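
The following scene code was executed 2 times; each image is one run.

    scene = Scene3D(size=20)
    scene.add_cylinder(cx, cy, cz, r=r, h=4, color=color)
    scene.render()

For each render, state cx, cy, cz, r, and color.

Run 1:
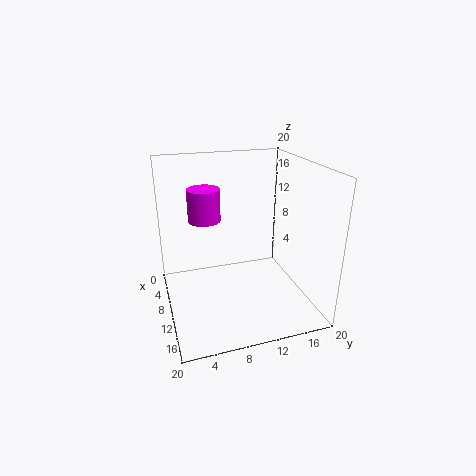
cx = 12; cy = 5; cz = 14; r = 2; color = 'magenta'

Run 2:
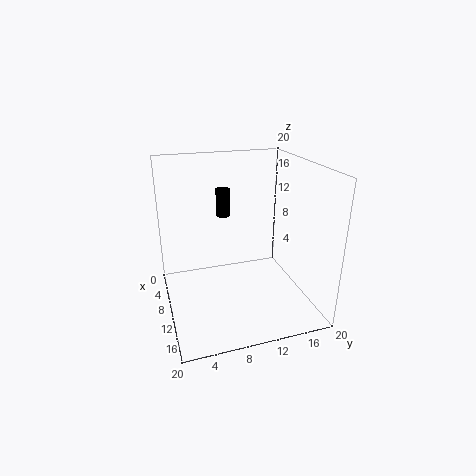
cx = 6; cy = 9; cz = 12; r = 1; color = 'black'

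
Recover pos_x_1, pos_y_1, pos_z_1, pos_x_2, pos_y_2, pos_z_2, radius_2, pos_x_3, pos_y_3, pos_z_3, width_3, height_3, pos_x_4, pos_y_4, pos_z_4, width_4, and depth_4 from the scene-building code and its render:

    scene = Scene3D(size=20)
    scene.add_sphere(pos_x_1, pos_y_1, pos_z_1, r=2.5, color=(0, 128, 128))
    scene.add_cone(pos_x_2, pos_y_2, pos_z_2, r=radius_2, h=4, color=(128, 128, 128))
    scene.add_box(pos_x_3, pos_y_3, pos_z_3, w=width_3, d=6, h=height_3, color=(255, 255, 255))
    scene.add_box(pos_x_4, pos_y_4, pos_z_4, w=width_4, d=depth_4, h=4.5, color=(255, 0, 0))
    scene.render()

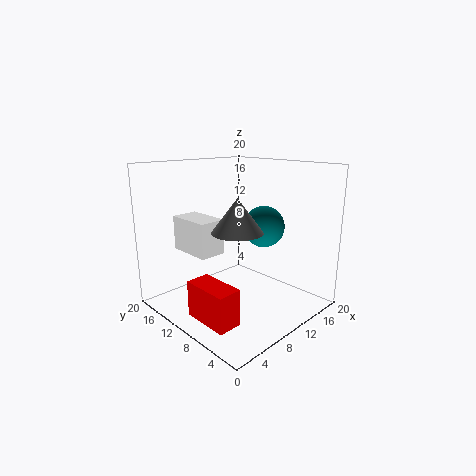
pos_x_1 = 9, pos_y_1 = 4.5, pos_z_1 = 13, pos_x_2 = 5, pos_y_2 = 5, pos_z_2 = 13, radius_2 = 3, pos_x_3 = 3, pos_y_3 = 9, pos_z_3 = 9, width_3 = 3.5, height_3 = 4.5, pos_x_4 = 0.5, pos_y_4 = 3, pos_z_4 = 2.5, width_4 = 3, depth_4 = 6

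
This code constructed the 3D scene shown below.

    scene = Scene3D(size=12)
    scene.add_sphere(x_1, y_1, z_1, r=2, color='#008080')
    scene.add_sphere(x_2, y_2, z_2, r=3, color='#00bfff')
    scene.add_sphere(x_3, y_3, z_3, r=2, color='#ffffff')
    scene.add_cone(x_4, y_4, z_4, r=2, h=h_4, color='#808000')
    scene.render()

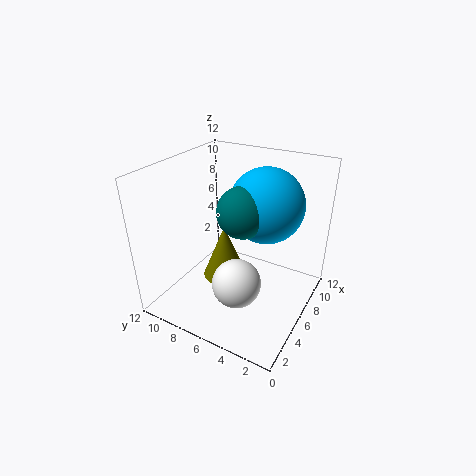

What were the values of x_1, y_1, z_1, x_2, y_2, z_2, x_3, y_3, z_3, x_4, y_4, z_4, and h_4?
x_1 = 5, y_1 = 5, z_1 = 9, x_2 = 7, y_2 = 4, z_2 = 9, x_3 = 4, y_3 = 5, z_3 = 3, x_4 = 7, y_4 = 8, z_4 = 1, h_4 = 5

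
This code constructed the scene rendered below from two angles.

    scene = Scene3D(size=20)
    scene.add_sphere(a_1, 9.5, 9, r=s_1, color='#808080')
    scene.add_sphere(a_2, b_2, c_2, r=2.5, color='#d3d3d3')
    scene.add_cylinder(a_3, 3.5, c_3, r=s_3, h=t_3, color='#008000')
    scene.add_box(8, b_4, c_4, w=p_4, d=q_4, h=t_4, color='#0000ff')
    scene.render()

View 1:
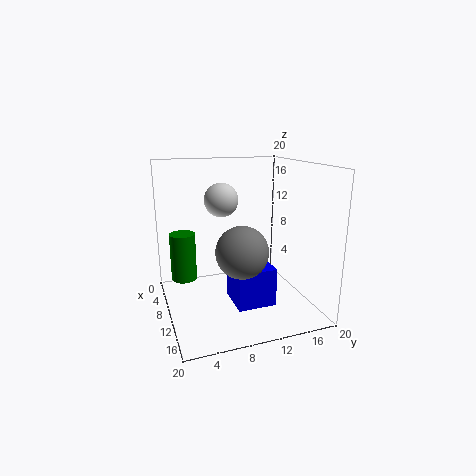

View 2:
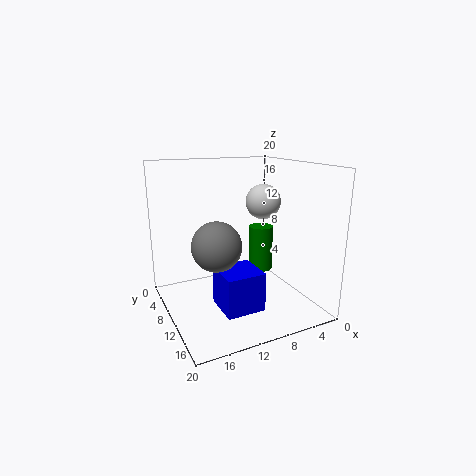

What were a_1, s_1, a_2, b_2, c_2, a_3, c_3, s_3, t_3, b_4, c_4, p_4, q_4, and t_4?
a_1 = 13; s_1 = 3.5; a_2 = 5.5; b_2 = 9; c_2 = 14.5; a_3 = 2.5; c_3 = 1.5; s_3 = 2; t_3 = 7.5; b_4 = 9; c_4 = 0.5; p_4 = 5.5; q_4 = 5.5; t_4 = 5.5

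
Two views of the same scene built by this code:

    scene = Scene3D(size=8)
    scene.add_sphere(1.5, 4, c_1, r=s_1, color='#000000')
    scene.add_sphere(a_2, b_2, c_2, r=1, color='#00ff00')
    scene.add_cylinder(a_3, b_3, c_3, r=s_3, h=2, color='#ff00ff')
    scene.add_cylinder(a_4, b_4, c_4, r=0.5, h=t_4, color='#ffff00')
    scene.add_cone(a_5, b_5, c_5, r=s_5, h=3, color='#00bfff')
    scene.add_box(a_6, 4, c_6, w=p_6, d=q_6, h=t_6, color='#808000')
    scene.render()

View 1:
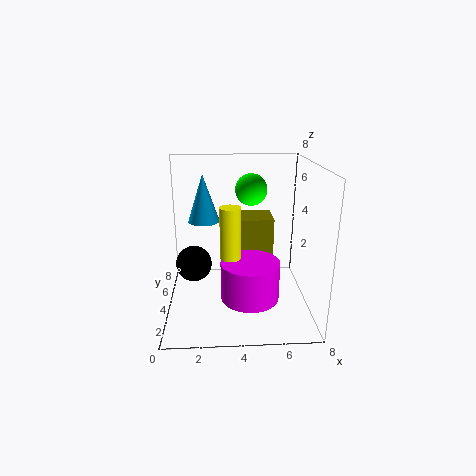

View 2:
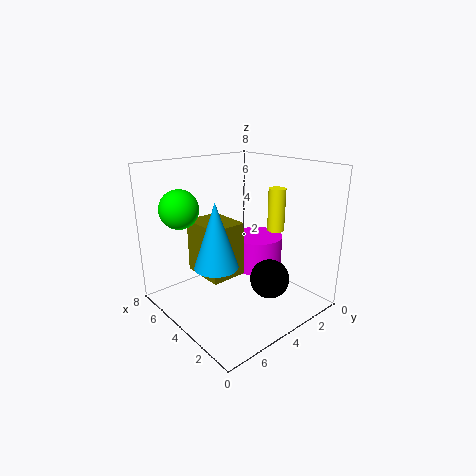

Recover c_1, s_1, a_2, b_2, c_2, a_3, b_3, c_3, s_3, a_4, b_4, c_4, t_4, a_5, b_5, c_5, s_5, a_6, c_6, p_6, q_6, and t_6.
c_1 = 2.5, s_1 = 1, a_2 = 5, b_2 = 7, c_2 = 6, a_3 = 4.5, b_3 = 2, c_3 = 1.5, s_3 = 1.5, a_4 = 3.5, b_4 = 1.5, c_4 = 4, t_4 = 2.5, a_5 = 2, b_5 = 7, c_5 = 4, s_5 = 1, a_6 = 3.5, c_6 = 2, p_6 = 2.5, q_6 = 2, t_6 = 3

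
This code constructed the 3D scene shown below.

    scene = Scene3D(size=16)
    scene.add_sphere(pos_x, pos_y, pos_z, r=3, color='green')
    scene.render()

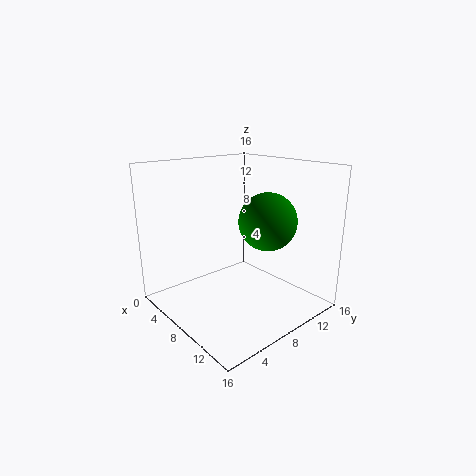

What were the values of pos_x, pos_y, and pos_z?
pos_x = 11.5, pos_y = 9, pos_z = 10.5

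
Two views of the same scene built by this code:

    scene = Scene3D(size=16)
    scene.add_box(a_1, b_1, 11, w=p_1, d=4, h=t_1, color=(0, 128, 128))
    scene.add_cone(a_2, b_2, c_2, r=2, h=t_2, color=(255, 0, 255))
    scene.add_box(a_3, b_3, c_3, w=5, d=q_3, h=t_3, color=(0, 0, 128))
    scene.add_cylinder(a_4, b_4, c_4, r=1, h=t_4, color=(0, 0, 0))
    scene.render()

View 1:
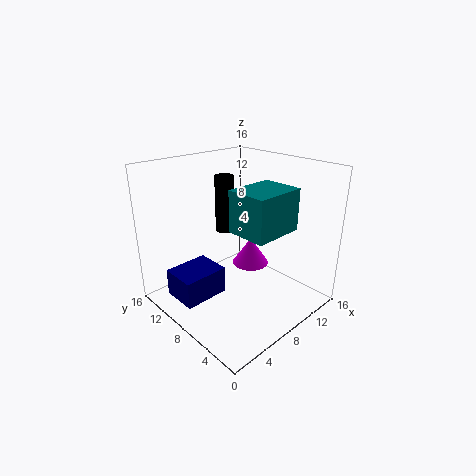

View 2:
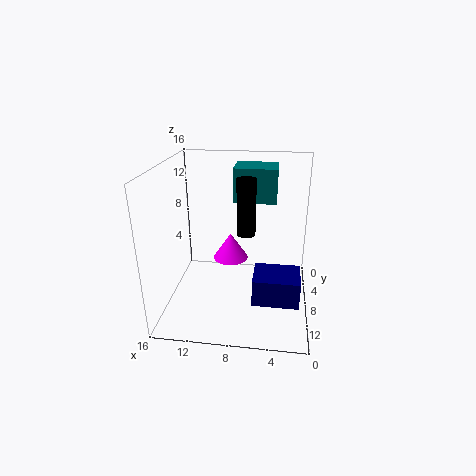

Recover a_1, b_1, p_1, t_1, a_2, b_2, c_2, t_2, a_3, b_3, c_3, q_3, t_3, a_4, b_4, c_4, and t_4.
a_1 = 4; b_1 = 1; p_1 = 5; t_1 = 4; a_2 = 9; b_2 = 7; c_2 = 5; t_2 = 3; a_3 = 1; b_3 = 8; c_3 = 2; q_3 = 4; t_3 = 3; a_4 = 7; b_4 = 9; c_4 = 9; t_4 = 6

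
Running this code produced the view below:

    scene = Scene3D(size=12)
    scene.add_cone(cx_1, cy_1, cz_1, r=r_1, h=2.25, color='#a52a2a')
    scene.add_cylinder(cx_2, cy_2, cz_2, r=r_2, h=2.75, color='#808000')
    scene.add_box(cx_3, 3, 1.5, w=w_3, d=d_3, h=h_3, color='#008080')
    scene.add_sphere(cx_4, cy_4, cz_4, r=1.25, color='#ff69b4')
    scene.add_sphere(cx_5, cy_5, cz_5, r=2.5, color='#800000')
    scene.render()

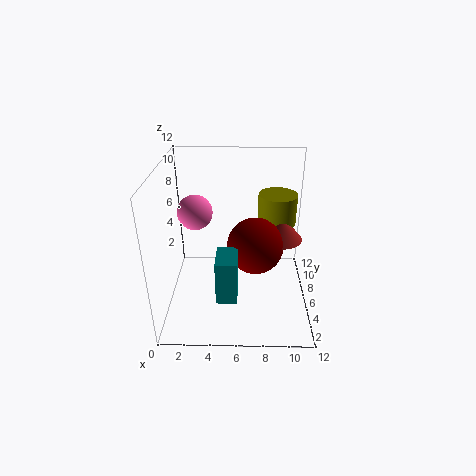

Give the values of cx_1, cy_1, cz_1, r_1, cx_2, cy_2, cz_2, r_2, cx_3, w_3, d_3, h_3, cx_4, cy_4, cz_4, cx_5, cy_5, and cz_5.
cx_1 = 9.75
cy_1 = 8.25
cz_1 = 4.75
r_1 = 2
cx_2 = 9.5
cy_2 = 9.5
cz_2 = 5.75
r_2 = 1.75
cx_3 = 4.25
w_3 = 1.75
d_3 = 2.75
h_3 = 3.75
cx_4 = 3
cy_4 = 3.5
cz_4 = 9.5
cx_5 = 7.5
cy_5 = 7.25
cz_5 = 4.5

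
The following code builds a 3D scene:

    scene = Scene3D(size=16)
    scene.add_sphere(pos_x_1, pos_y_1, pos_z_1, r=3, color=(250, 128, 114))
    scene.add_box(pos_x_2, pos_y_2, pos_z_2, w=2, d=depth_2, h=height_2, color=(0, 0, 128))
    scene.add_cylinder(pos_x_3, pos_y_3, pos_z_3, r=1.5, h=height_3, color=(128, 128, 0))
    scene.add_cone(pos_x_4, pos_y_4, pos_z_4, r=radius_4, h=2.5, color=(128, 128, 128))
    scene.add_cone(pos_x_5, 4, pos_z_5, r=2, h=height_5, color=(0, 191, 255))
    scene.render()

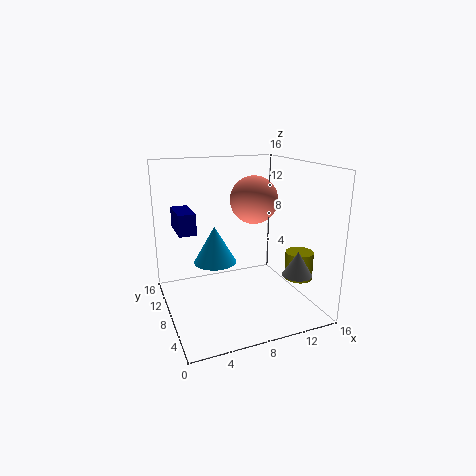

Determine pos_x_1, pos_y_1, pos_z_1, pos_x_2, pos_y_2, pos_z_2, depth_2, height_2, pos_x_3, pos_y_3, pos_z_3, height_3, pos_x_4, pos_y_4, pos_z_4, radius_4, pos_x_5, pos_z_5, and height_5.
pos_x_1 = 12
pos_y_1 = 12.5
pos_z_1 = 11
pos_x_2 = 2
pos_y_2 = 10.5
pos_z_2 = 8
depth_2 = 4.5
height_2 = 2.5
pos_x_3 = 13.5
pos_y_3 = 4
pos_z_3 = 4
height_3 = 3
pos_x_4 = 12
pos_y_4 = 2
pos_z_4 = 5.5
radius_4 = 1.5
pos_x_5 = 4
pos_z_5 = 7.5
height_5 = 3.5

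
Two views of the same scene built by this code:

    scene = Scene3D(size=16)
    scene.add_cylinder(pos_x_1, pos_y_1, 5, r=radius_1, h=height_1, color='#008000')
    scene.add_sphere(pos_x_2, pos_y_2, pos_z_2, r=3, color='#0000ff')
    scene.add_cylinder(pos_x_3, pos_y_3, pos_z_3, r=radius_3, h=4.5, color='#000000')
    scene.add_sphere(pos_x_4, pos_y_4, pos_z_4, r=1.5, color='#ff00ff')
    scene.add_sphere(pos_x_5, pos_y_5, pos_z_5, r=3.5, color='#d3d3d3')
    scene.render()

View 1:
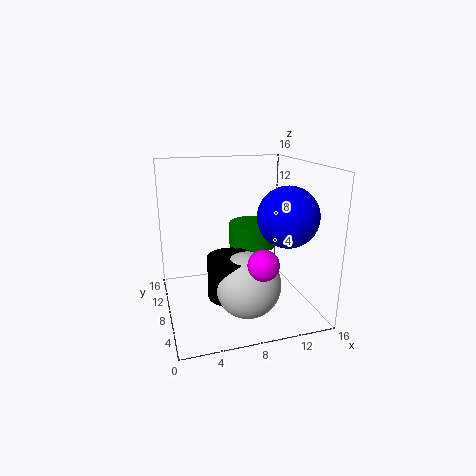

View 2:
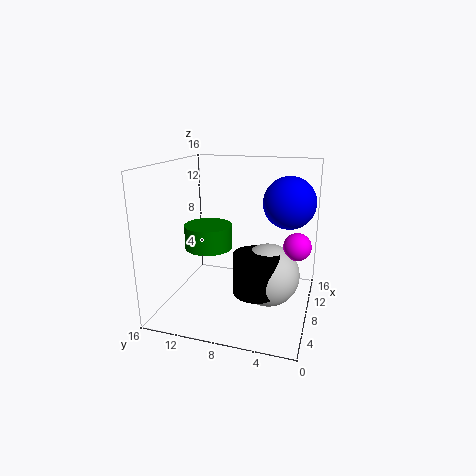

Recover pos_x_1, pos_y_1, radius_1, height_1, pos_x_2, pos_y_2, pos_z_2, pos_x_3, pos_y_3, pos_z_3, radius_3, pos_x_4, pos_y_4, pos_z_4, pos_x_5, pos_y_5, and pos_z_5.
pos_x_1 = 11.5; pos_y_1 = 13; radius_1 = 3; height_1 = 3; pos_x_2 = 11.5; pos_y_2 = 3; pos_z_2 = 11.5; pos_x_3 = 6.5; pos_y_3 = 5.5; pos_z_3 = 2.5; radius_3 = 2.5; pos_x_4 = 8.5; pos_y_4 = 1.5; pos_z_4 = 7.5; pos_x_5 = 8; pos_y_5 = 4.5; pos_z_5 = 4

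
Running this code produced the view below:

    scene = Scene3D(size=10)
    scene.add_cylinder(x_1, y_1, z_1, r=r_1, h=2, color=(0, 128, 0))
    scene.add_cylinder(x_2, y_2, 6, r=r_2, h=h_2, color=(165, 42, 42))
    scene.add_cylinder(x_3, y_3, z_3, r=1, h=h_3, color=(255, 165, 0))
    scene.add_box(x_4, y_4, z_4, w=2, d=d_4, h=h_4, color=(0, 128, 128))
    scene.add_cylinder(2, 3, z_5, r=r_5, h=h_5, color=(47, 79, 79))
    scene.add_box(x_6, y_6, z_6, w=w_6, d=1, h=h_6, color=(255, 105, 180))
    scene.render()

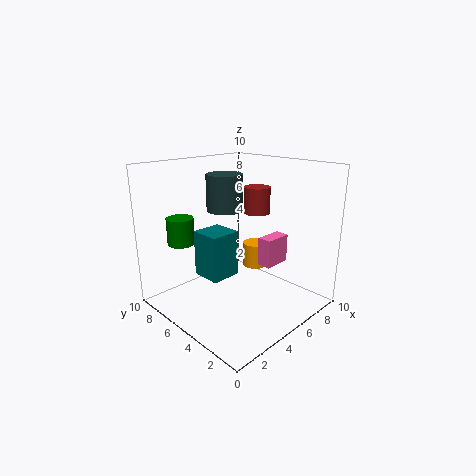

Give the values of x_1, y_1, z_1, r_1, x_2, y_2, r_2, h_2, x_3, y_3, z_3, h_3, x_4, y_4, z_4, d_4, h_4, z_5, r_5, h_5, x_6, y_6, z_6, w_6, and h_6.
x_1 = 3; y_1 = 9; z_1 = 4; r_1 = 1; x_2 = 8; y_2 = 6; r_2 = 1; h_2 = 2; x_3 = 9; y_3 = 7; z_3 = 1; h_3 = 2; x_4 = 2; y_4 = 4; z_4 = 3; d_4 = 2; h_4 = 3; z_5 = 8; r_5 = 1; h_5 = 2; x_6 = 6; y_6 = 3; z_6 = 3; w_6 = 2; h_6 = 2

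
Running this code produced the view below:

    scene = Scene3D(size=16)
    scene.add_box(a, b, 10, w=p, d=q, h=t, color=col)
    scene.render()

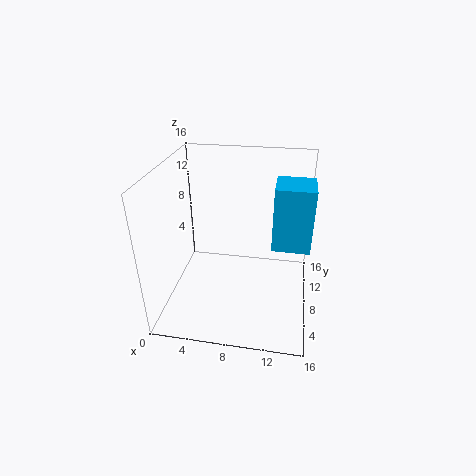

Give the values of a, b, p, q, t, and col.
a = 12; b = 3; p = 3.5; q = 3.5; t = 6; col = 'deepskyblue'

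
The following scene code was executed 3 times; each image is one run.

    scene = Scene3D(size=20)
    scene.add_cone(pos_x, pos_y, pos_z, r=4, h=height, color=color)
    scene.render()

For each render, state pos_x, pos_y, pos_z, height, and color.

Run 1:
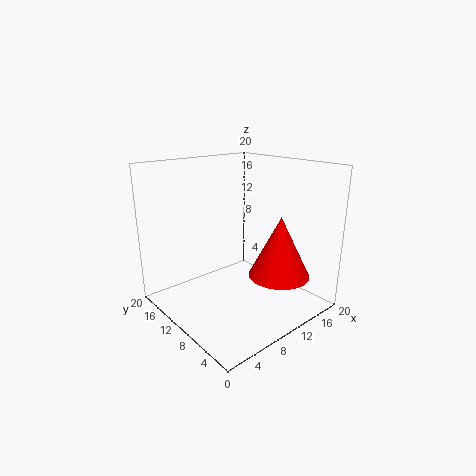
pos_x = 12
pos_y = 4
pos_z = 6
height = 8
color = 'red'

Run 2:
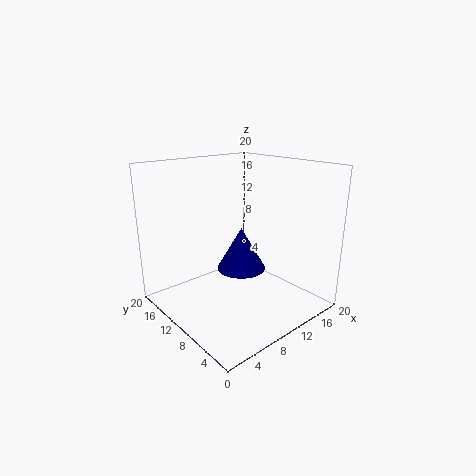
pos_x = 15
pos_y = 15
pos_z = 2
height = 7
color = 'navy'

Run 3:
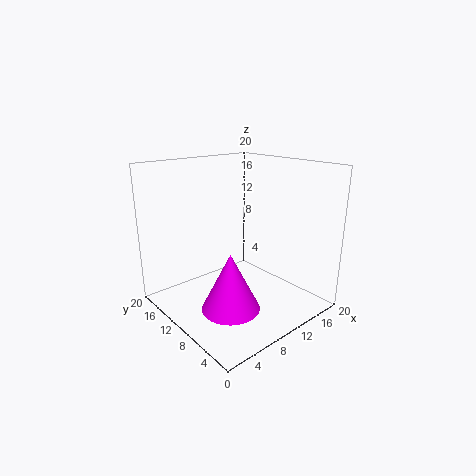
pos_x = 7
pos_y = 8
pos_z = 1
height = 8
color = 'magenta'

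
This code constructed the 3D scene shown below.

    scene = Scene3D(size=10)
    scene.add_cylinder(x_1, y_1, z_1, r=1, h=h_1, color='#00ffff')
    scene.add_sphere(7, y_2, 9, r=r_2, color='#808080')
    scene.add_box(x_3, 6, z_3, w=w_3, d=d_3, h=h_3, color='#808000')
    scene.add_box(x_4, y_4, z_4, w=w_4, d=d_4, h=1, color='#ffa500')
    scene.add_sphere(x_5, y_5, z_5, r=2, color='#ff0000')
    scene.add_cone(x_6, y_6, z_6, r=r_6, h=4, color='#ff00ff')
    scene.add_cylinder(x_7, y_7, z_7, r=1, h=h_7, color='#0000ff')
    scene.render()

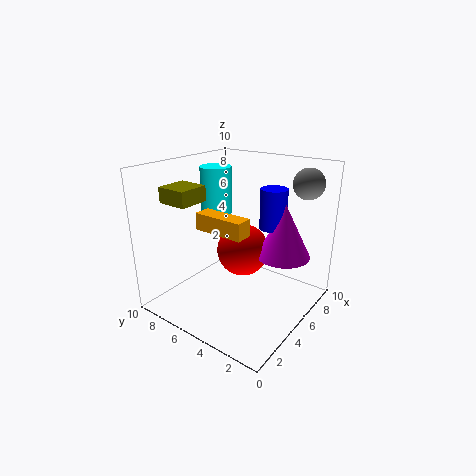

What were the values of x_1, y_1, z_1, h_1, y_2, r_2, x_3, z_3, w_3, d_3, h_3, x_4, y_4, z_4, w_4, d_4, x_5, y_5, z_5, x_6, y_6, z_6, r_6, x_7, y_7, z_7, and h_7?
x_1 = 4, y_1 = 6, z_1 = 7, h_1 = 3, y_2 = 1, r_2 = 1, x_3 = 1, z_3 = 8, w_3 = 2, d_3 = 2, h_3 = 1, x_4 = 1, y_4 = 2, z_4 = 7, w_4 = 1, d_4 = 3, x_5 = 7, y_5 = 6, z_5 = 3, x_6 = 8, y_6 = 3, z_6 = 3, r_6 = 2, x_7 = 8, y_7 = 4, z_7 = 5, h_7 = 3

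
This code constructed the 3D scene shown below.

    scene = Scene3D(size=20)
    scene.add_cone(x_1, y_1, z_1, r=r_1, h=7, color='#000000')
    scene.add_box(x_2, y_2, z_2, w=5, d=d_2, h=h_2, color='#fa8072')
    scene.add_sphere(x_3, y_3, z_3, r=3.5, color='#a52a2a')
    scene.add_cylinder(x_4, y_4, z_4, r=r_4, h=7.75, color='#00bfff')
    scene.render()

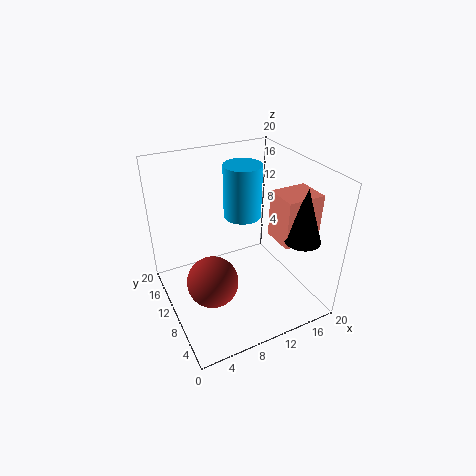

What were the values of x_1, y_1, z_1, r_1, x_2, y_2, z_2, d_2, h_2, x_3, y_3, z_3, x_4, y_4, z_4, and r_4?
x_1 = 15.25, y_1 = 2.75, z_1 = 12.25, r_1 = 2.25, x_2 = 13.25, y_2 = 3.25, z_2 = 11.25, d_2 = 4.25, h_2 = 6.25, x_3 = 5.25, y_3 = 8.25, z_3 = 5.25, x_4 = 12.5, y_4 = 13.5, z_4 = 11.25, r_4 = 2.75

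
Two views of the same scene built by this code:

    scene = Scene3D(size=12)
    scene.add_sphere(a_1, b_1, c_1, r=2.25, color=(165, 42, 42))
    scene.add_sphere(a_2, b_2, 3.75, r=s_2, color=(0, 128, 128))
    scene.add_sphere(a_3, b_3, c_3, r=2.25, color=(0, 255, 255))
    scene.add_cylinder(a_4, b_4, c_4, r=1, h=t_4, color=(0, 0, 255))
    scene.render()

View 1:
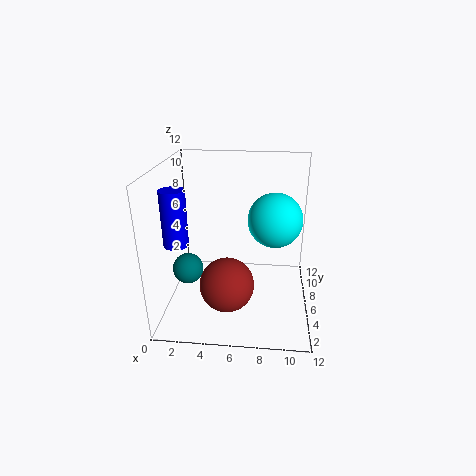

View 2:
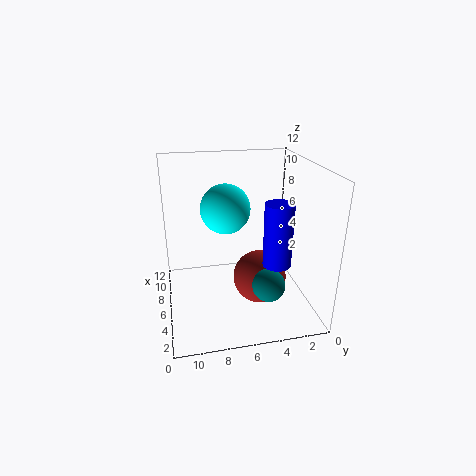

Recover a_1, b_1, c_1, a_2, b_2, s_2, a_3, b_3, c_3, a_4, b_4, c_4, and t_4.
a_1 = 5.25
b_1 = 4.25
c_1 = 2.5
a_2 = 2
b_2 = 4.5
s_2 = 1.25
a_3 = 9
b_3 = 6.5
c_3 = 7.5
a_4 = 1.25
b_4 = 4.25
c_4 = 6
t_4 = 4.5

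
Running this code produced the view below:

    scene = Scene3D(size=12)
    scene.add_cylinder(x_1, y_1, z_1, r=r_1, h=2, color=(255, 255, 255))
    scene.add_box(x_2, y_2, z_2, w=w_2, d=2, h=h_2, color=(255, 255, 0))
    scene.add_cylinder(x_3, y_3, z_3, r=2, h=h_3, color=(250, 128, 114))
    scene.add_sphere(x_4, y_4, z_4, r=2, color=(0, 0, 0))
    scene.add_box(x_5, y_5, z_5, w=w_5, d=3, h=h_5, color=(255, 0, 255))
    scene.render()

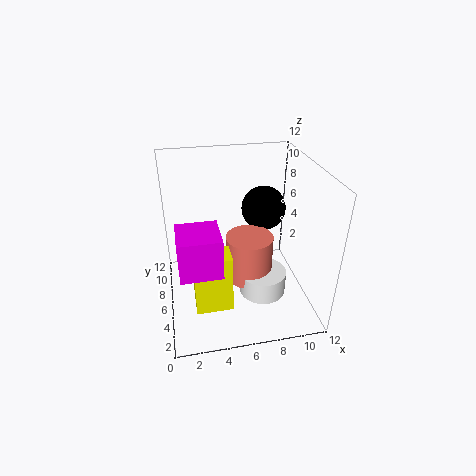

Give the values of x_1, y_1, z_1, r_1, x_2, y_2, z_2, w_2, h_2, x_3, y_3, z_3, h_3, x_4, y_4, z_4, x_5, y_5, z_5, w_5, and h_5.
x_1 = 8
y_1 = 5
z_1 = 1
r_1 = 2
x_2 = 2
y_2 = 3
z_2 = 1
w_2 = 3
h_2 = 5
x_3 = 7
y_3 = 6
z_3 = 2
h_3 = 4
x_4 = 9
y_4 = 9
z_4 = 7
x_5 = 1
y_5 = 1
z_5 = 6
w_5 = 3
h_5 = 3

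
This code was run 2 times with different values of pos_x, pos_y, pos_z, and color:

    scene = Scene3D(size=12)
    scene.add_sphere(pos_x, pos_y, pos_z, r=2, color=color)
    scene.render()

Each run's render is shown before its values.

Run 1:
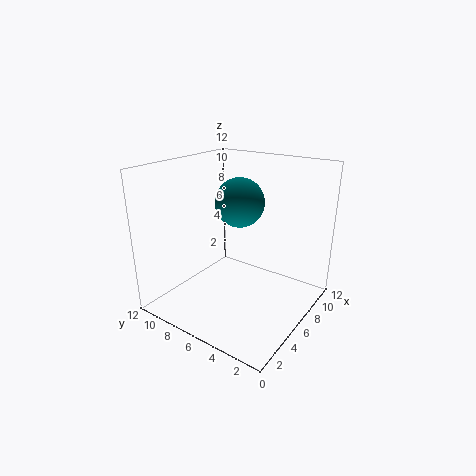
pos_x = 6.25, pos_y = 6, pos_z = 9, color = 'teal'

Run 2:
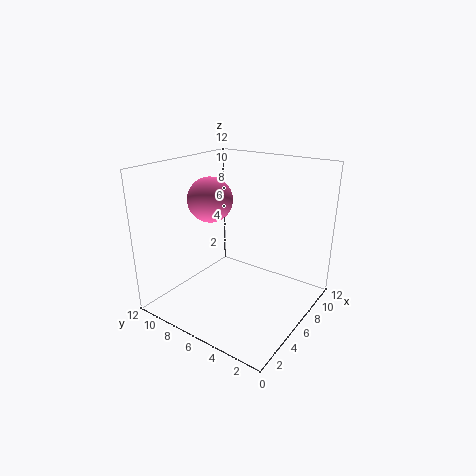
pos_x = 6.75, pos_y = 9.5, pos_z = 8.5, color = 'hotpink'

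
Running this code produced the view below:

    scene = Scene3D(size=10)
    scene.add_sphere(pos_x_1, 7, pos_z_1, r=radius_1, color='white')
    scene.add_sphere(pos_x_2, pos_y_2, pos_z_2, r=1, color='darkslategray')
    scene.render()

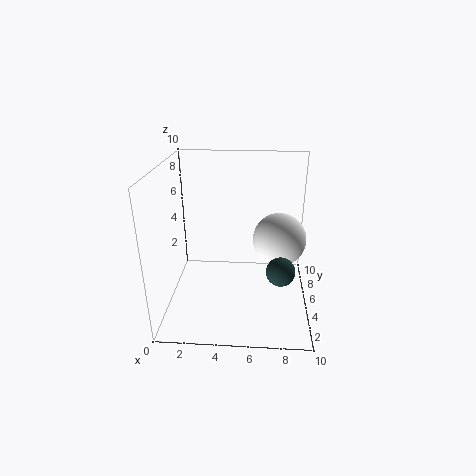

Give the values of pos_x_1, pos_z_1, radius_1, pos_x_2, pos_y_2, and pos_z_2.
pos_x_1 = 8; pos_z_1 = 4; radius_1 = 2; pos_x_2 = 8; pos_y_2 = 4; pos_z_2 = 3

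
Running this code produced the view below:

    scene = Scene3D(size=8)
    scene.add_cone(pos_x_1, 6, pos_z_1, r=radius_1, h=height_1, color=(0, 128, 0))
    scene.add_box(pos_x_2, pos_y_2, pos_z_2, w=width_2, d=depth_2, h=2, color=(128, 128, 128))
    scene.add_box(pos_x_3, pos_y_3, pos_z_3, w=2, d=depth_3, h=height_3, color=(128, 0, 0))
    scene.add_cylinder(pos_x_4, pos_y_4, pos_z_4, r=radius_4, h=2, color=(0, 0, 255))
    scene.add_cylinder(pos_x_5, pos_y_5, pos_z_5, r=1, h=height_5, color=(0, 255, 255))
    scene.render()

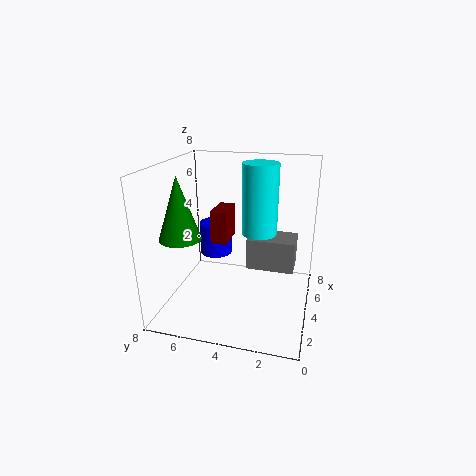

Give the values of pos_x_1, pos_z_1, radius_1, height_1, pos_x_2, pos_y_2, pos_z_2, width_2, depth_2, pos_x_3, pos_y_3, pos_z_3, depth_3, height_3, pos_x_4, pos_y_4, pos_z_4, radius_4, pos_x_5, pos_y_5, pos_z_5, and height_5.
pos_x_1 = 1, pos_z_1 = 5, radius_1 = 1, height_1 = 3, pos_x_2 = 6, pos_y_2 = 1, pos_z_2 = 1, width_2 = 2, depth_2 = 3, pos_x_3 = 5, pos_y_3 = 5, pos_z_3 = 3, depth_3 = 1, height_3 = 2, pos_x_4 = 6, pos_y_4 = 6, pos_z_4 = 2, radius_4 = 1, pos_x_5 = 5, pos_y_5 = 3, pos_z_5 = 4, height_5 = 4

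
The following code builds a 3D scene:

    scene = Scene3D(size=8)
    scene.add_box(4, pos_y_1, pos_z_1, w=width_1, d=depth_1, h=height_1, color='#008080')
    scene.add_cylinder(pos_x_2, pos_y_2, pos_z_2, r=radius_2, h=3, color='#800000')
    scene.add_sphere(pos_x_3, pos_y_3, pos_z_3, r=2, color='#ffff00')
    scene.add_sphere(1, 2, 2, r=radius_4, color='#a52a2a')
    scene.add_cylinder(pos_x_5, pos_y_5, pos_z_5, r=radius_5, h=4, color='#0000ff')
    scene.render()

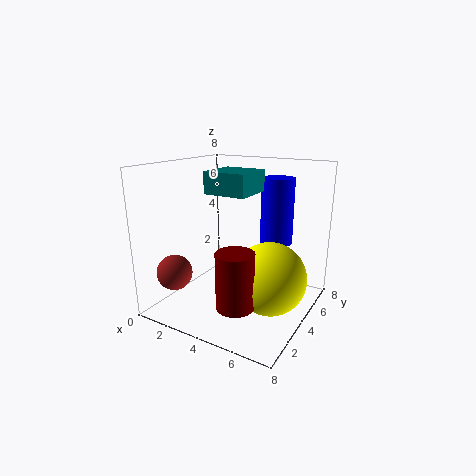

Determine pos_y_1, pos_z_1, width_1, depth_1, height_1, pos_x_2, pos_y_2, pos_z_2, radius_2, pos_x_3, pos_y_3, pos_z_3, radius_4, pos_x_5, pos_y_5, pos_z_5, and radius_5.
pos_y_1 = 1
pos_z_1 = 7
width_1 = 2
depth_1 = 2
height_1 = 1
pos_x_2 = 5
pos_y_2 = 2
pos_z_2 = 1
radius_2 = 1
pos_x_3 = 6
pos_y_3 = 4
pos_z_3 = 2
radius_4 = 1
pos_x_5 = 5
pos_y_5 = 7
pos_z_5 = 3
radius_5 = 1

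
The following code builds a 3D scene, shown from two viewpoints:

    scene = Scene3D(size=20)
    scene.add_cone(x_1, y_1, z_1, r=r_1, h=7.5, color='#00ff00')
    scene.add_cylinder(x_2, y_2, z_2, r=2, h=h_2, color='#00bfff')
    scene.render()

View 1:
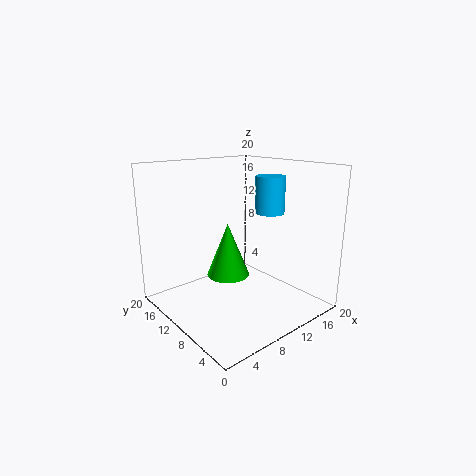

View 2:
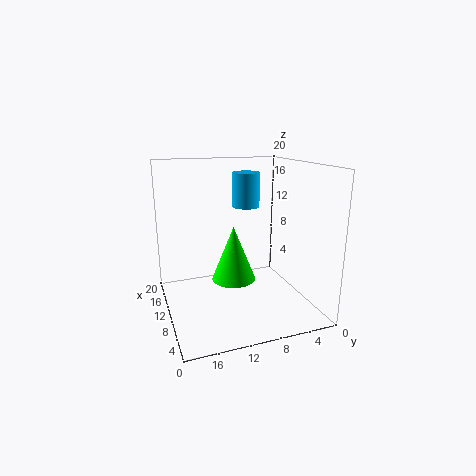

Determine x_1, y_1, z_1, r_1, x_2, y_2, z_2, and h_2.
x_1 = 9; y_1 = 11; z_1 = 4.5; r_1 = 3; x_2 = 13.5; y_2 = 7.5; z_2 = 13.5; h_2 = 5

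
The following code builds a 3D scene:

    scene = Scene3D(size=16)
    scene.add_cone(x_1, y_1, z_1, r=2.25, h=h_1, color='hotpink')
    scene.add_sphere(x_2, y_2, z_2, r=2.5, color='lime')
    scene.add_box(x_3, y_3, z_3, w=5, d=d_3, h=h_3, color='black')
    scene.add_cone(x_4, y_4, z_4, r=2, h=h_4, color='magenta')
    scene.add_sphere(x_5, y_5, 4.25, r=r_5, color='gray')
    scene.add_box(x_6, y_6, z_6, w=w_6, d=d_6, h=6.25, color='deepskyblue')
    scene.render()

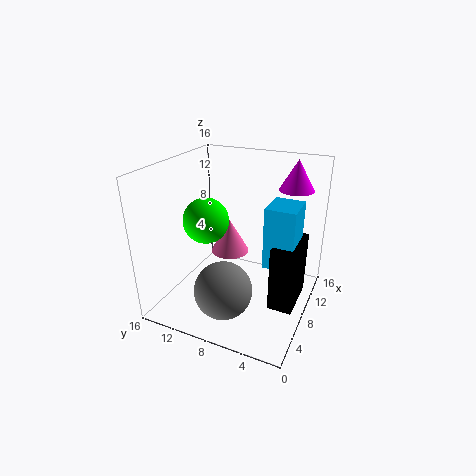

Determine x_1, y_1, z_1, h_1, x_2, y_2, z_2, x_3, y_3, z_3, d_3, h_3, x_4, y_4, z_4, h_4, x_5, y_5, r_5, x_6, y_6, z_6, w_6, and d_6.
x_1 = 10; y_1 = 10; z_1 = 5; h_1 = 4; x_2 = 6.75; y_2 = 11.25; z_2 = 10; x_3 = 4.25; y_3 = 0.5; z_3 = 2.75; d_3 = 2.5; h_3 = 6.75; x_4 = 13.5; y_4 = 3.25; z_4 = 12.5; h_4 = 3.5; x_5 = 3.25; y_5 = 7.5; r_5 = 3; x_6 = 5; y_6 = 1; z_6 = 7; w_6 = 3.5; d_6 = 3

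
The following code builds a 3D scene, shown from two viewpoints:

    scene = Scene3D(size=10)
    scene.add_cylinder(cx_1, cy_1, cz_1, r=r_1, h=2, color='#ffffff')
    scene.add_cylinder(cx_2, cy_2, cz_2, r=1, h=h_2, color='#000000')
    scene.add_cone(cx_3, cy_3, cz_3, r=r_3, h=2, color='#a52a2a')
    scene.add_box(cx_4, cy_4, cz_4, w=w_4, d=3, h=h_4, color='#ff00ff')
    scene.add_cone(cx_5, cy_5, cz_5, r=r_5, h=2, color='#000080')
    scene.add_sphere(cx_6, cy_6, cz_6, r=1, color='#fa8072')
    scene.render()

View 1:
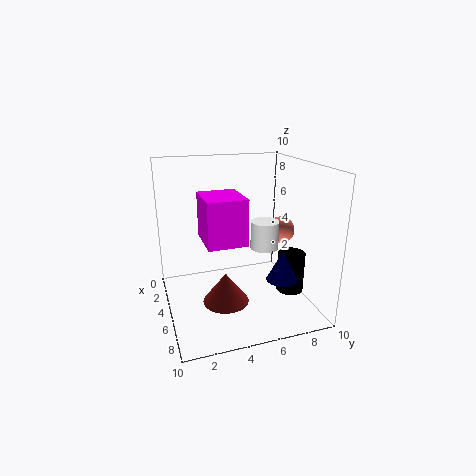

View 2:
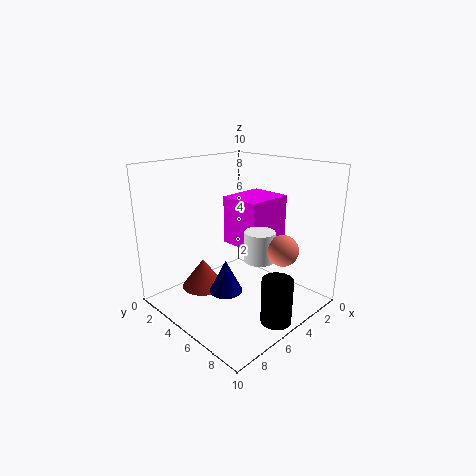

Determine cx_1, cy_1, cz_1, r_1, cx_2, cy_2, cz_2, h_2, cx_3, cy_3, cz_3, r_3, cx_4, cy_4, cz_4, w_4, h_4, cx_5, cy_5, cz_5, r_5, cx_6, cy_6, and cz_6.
cx_1 = 5; cy_1 = 7; cz_1 = 4; r_1 = 1; cx_2 = 5.5; cy_2 = 9; cz_2 = 0.5; h_2 = 3; cx_3 = 7; cy_3 = 3.5; cz_3 = 1.5; r_3 = 1.5; cx_4 = 1; cy_4 = 3; cz_4 = 4; w_4 = 3.5; h_4 = 3.5; cx_5 = 8; cy_5 = 7; cz_5 = 3; r_5 = 1; cx_6 = 4.5; cy_6 = 8.5; cz_6 = 5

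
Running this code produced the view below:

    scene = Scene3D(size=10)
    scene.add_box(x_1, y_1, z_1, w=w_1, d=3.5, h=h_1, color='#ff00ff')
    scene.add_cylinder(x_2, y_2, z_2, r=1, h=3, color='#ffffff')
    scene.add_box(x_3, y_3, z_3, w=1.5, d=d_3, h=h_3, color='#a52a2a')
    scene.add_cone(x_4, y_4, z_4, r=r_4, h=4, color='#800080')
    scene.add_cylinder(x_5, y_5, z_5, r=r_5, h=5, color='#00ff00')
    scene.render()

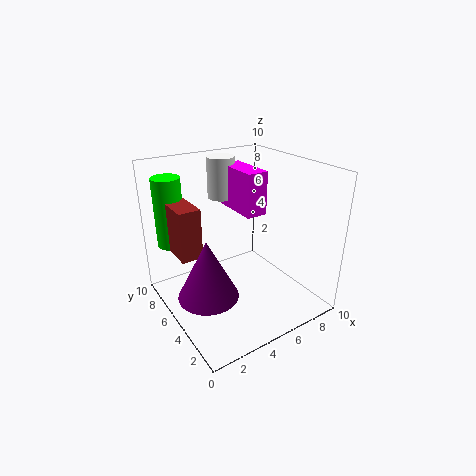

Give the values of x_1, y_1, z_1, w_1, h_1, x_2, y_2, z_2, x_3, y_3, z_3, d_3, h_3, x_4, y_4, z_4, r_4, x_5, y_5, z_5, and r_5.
x_1 = 5.5, y_1 = 4.5, z_1 = 6.5, w_1 = 1.5, h_1 = 3, x_2 = 5.5, y_2 = 8, z_2 = 7, x_3 = 1, y_3 = 5.5, z_3 = 4, d_3 = 2.5, h_3 = 3.5, x_4 = 2, y_4 = 4, z_4 = 2, r_4 = 2, x_5 = 1.5, y_5 = 8.5, z_5 = 4, r_5 = 1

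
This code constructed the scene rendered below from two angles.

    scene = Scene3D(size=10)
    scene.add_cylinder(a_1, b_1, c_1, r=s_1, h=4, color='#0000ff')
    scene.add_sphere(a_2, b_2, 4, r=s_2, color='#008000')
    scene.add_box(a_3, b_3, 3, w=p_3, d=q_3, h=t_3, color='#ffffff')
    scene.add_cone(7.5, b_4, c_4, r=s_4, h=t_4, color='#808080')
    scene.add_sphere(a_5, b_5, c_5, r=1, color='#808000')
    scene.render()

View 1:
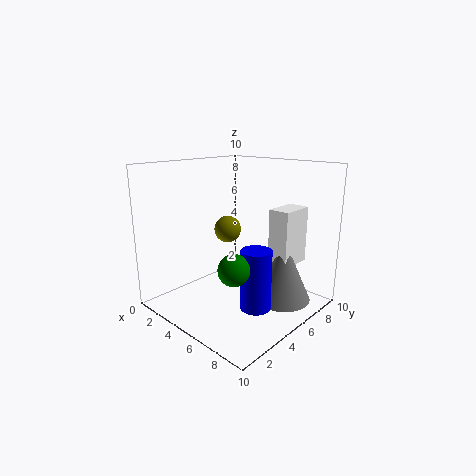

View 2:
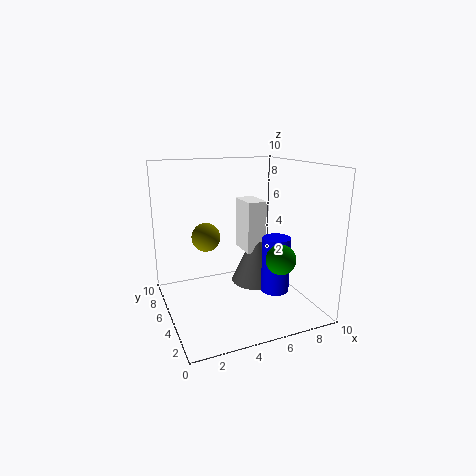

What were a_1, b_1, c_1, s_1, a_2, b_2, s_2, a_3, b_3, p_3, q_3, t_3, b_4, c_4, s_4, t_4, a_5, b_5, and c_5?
a_1 = 7.5
b_1 = 4
c_1 = 1
s_1 = 1
a_2 = 7
b_2 = 2.5
s_2 = 1
a_3 = 6.5
b_3 = 6.5
p_3 = 1.5
q_3 = 2.5
t_3 = 4
b_4 = 7
c_4 = 0.5
s_4 = 2
t_4 = 4.5
a_5 = 3
b_5 = 6
c_5 = 5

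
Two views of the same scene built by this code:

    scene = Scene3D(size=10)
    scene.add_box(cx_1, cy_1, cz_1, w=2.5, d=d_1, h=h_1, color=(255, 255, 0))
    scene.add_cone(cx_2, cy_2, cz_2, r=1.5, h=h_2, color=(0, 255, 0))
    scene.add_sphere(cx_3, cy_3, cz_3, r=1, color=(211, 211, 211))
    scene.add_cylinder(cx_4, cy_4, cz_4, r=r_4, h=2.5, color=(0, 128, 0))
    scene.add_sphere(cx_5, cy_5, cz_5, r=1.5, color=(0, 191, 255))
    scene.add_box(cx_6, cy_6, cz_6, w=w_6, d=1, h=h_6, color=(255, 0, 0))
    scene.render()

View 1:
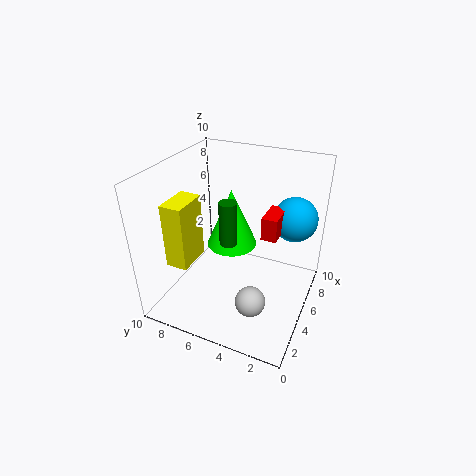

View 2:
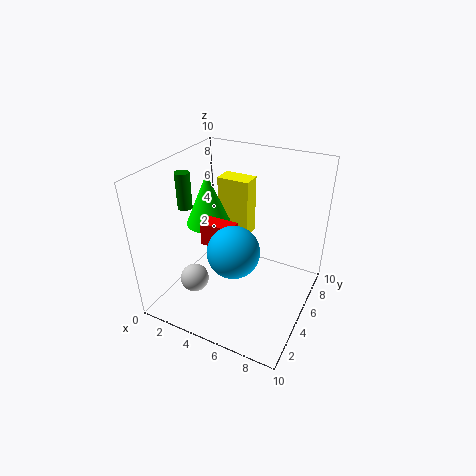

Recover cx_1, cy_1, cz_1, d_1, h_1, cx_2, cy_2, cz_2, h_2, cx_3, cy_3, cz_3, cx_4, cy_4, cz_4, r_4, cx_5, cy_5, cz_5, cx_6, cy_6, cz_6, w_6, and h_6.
cx_1 = 2; cy_1 = 7.5; cz_1 = 3.5; d_1 = 1.5; h_1 = 4.5; cx_2 = 3; cy_2 = 4.5; cz_2 = 6; h_2 = 3.5; cx_3 = 2.5; cy_3 = 3; cz_3 = 2; cx_4 = 1.5; cy_4 = 4; cz_4 = 7; r_4 = 0.5; cx_5 = 6.5; cy_5 = 1.5; cz_5 = 6.5; cx_6 = 4; cy_6 = 2; cz_6 = 6; w_6 = 2; h_6 = 1.5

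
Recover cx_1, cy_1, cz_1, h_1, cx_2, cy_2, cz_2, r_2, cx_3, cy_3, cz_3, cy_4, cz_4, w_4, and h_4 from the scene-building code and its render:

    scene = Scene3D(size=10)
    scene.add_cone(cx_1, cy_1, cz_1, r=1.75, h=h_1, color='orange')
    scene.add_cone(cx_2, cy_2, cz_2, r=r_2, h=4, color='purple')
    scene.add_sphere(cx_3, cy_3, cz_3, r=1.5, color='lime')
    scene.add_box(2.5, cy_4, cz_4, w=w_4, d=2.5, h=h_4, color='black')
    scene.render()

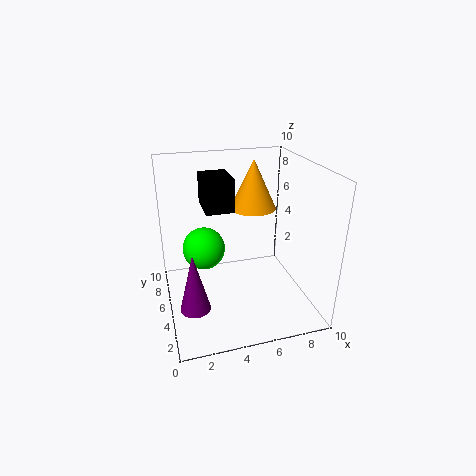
cx_1 = 7, cy_1 = 7.75, cz_1 = 6, h_1 = 3.75, cx_2 = 1.5, cy_2 = 3, cz_2 = 1.25, r_2 = 1, cx_3 = 2.75, cy_3 = 6, cz_3 = 4, cy_4 = 3, cz_4 = 7.75, w_4 = 1.75, h_4 = 2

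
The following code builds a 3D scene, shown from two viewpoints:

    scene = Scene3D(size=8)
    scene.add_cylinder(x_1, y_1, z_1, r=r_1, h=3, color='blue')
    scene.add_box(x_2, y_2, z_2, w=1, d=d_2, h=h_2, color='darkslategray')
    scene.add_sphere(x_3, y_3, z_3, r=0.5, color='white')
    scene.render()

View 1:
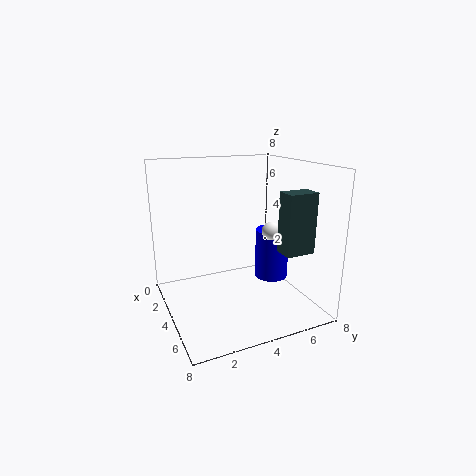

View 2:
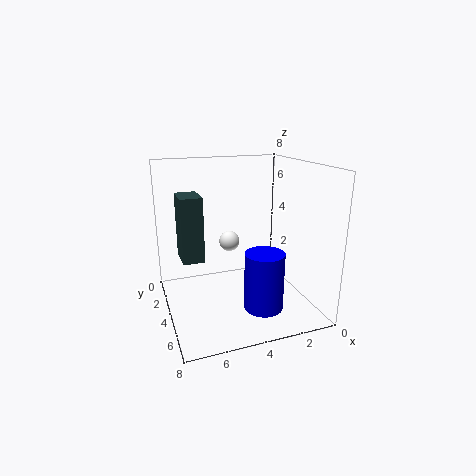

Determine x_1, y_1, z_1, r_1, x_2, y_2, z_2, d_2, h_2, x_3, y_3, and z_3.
x_1 = 3.5, y_1 = 6.5, z_1 = 1, r_1 = 1, x_2 = 6.5, y_2 = 5, z_2 = 4, d_2 = 1.5, h_2 = 3, x_3 = 5, y_3 = 5.5, z_3 = 4.5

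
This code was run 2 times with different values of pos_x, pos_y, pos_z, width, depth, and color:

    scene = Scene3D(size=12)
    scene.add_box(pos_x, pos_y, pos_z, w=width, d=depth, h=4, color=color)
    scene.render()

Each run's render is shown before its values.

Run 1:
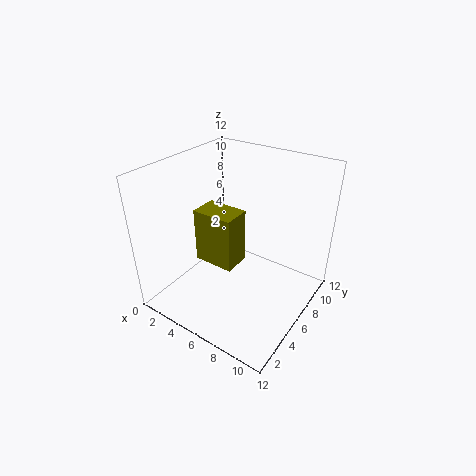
pos_x = 5; pos_y = 2; pos_z = 6; width = 3; depth = 2; color = 'olive'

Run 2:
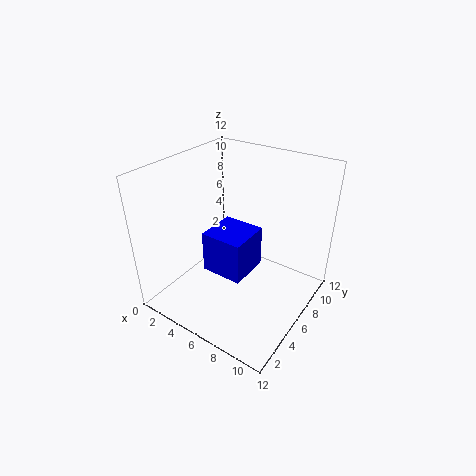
pos_x = 2; pos_y = 6; pos_z = 1; width = 4; depth = 4; color = 'blue'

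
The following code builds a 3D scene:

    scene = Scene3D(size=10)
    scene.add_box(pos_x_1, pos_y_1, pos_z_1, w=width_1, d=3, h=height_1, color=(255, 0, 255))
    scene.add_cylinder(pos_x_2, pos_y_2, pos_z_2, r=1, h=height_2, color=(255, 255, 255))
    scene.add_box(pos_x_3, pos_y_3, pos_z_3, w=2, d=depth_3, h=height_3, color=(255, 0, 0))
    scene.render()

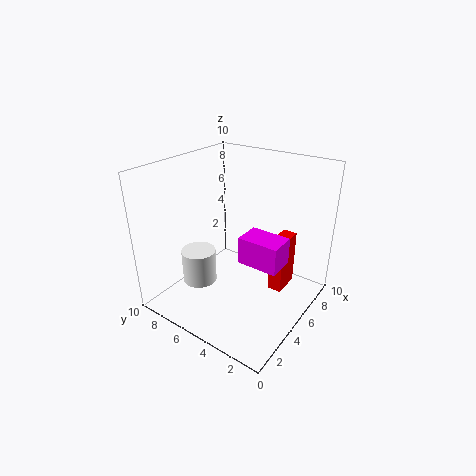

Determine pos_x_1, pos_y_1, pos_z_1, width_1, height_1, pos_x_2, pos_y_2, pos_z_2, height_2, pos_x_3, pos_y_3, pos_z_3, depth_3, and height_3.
pos_x_1 = 5; pos_y_1 = 2; pos_z_1 = 3; width_1 = 2; height_1 = 2; pos_x_2 = 1; pos_y_2 = 5; pos_z_2 = 4; height_2 = 2; pos_x_3 = 6; pos_y_3 = 2; pos_z_3 = 1; depth_3 = 1; height_3 = 4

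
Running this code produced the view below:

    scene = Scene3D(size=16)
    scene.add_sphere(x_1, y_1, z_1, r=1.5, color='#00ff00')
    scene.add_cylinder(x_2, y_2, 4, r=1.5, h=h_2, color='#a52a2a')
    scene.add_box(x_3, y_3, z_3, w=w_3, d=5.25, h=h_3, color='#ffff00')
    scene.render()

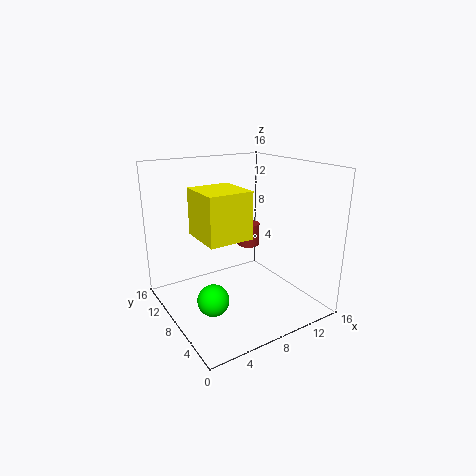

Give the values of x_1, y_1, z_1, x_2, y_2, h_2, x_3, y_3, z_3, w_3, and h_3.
x_1 = 2.25, y_1 = 3.25, z_1 = 4.5, x_2 = 13.5, y_2 = 14, h_2 = 3, x_3 = 3.75, y_3 = 6.25, z_3 = 8.25, w_3 = 5, h_3 = 5.25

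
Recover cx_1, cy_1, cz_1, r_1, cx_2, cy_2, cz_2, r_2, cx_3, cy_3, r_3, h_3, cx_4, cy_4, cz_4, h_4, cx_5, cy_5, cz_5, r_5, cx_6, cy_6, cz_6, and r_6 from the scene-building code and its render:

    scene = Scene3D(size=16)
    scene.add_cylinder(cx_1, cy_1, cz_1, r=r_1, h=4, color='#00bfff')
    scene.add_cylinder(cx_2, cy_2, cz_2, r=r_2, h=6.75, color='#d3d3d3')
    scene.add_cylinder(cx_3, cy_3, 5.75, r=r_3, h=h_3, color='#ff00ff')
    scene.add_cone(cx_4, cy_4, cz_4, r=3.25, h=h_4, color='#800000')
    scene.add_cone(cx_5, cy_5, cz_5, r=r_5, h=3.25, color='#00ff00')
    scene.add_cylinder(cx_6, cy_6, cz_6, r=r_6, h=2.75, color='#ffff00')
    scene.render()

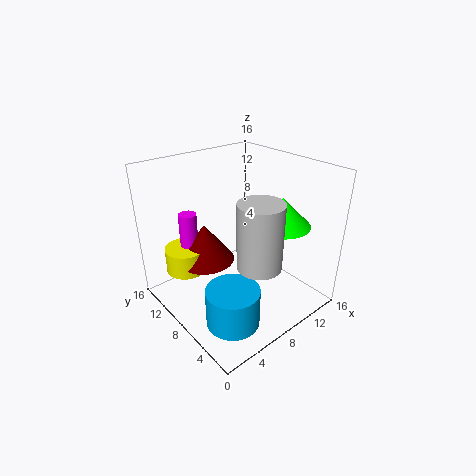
cx_1 = 3.75, cy_1 = 3.75, cz_1 = 1.5, r_1 = 2.75, cx_2 = 6.75, cy_2 = 3.25, cz_2 = 7.25, r_2 = 2.25, cx_3 = 4, cy_3 = 11.75, r_3 = 1, h_3 = 5, cx_4 = 5.25, cy_4 = 10.5, cz_4 = 5.25, h_4 = 4.25, cx_5 = 12.5, cy_5 = 5.75, cz_5 = 9, r_5 = 3.25, cx_6 = 3.25, cy_6 = 11.5, cz_6 = 4.25, r_6 = 2.25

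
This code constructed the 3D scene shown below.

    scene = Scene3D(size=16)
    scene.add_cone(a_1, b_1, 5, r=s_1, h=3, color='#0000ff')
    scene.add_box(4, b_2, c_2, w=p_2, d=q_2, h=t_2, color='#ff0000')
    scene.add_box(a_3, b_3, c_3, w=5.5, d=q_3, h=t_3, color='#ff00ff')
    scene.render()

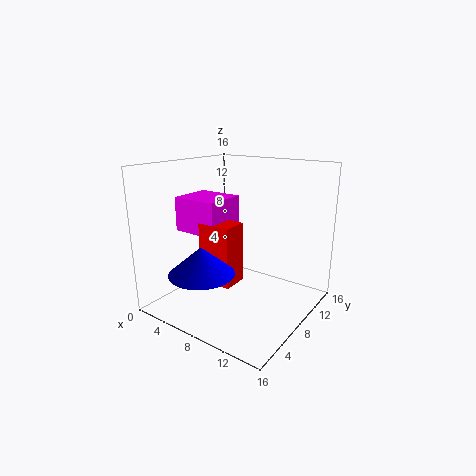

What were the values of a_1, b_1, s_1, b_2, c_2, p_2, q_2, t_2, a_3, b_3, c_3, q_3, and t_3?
a_1 = 6.5; b_1 = 3.5; s_1 = 3.5; b_2 = 6; c_2 = 2.5; p_2 = 4; q_2 = 3; t_2 = 7; a_3 = 0.5; b_3 = 6; c_3 = 8; q_3 = 5; t_3 = 4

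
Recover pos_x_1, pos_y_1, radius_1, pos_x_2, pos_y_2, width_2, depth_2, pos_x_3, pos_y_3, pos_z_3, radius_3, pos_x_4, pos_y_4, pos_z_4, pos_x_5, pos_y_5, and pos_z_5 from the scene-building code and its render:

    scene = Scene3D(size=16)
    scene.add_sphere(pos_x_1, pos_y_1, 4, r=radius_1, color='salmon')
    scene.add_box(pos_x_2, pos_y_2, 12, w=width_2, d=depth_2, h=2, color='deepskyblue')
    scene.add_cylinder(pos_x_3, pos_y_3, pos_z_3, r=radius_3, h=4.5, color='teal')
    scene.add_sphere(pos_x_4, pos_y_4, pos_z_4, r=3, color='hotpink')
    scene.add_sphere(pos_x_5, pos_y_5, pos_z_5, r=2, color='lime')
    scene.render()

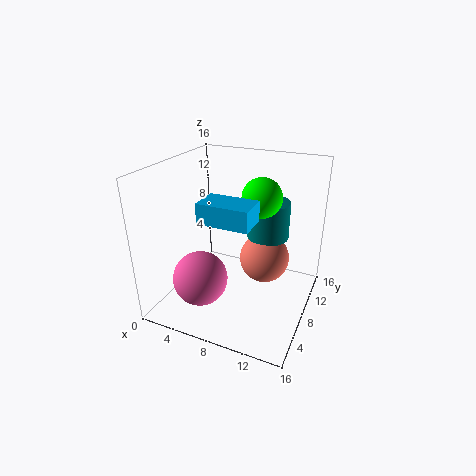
pos_x_1 = 10
pos_y_1 = 11.5
radius_1 = 3
pos_x_2 = 6.5
pos_y_2 = 2
width_2 = 5
depth_2 = 3
pos_x_3 = 10
pos_y_3 = 12.5
pos_z_3 = 6.5
radius_3 = 2.5
pos_x_4 = 5
pos_y_4 = 4.5
pos_z_4 = 4
pos_x_5 = 11
pos_y_5 = 7
pos_z_5 = 13.5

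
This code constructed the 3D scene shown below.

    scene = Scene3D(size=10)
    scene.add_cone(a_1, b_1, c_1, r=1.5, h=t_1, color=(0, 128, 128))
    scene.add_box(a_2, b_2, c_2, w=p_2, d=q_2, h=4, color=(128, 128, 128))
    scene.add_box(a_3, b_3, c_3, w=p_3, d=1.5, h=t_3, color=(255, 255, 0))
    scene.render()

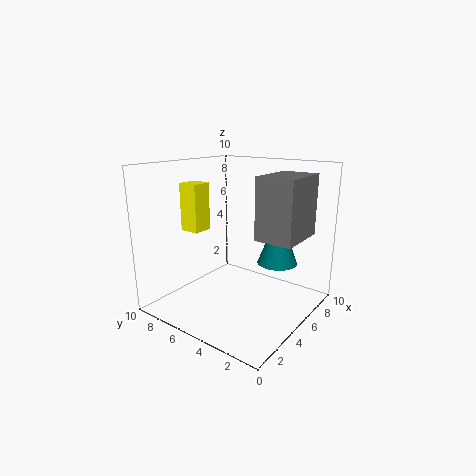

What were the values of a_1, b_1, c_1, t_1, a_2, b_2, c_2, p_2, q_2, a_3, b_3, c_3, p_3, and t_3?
a_1 = 8
b_1 = 3.5
c_1 = 2.5
t_1 = 4
a_2 = 4
b_2 = 0.5
c_2 = 5.5
p_2 = 3.5
q_2 = 2.5
a_3 = 4
b_3 = 8
c_3 = 5
p_3 = 1.5
t_3 = 3.5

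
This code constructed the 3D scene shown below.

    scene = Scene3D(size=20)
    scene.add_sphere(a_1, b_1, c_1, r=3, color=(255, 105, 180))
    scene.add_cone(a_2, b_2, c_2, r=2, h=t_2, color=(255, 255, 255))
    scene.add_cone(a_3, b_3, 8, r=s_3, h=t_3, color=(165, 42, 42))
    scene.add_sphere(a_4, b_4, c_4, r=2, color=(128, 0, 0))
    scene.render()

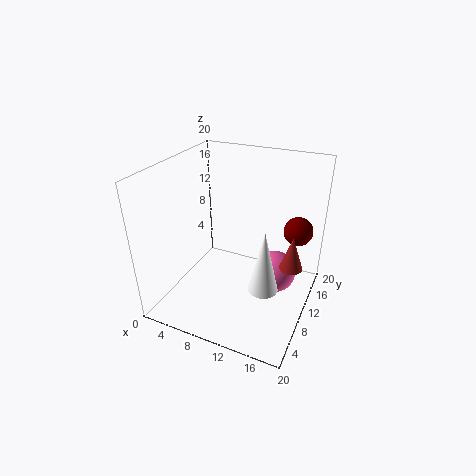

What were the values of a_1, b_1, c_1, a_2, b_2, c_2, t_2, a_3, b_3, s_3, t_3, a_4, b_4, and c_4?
a_1 = 15; b_1 = 12; c_1 = 4.5; a_2 = 15; b_2 = 7; c_2 = 5; t_2 = 8.5; a_3 = 18; b_3 = 9; s_3 = 1.5; t_3 = 4.5; a_4 = 17.5; b_4 = 13.5; c_4 = 11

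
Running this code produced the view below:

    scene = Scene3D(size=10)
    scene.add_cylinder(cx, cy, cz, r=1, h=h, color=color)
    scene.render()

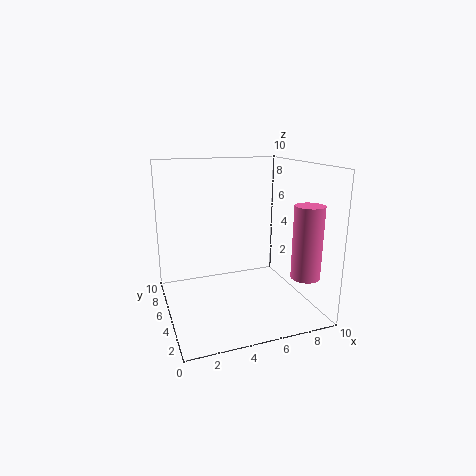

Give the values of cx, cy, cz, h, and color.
cx = 9; cy = 2.5; cz = 2.5; h = 5; color = 'hotpink'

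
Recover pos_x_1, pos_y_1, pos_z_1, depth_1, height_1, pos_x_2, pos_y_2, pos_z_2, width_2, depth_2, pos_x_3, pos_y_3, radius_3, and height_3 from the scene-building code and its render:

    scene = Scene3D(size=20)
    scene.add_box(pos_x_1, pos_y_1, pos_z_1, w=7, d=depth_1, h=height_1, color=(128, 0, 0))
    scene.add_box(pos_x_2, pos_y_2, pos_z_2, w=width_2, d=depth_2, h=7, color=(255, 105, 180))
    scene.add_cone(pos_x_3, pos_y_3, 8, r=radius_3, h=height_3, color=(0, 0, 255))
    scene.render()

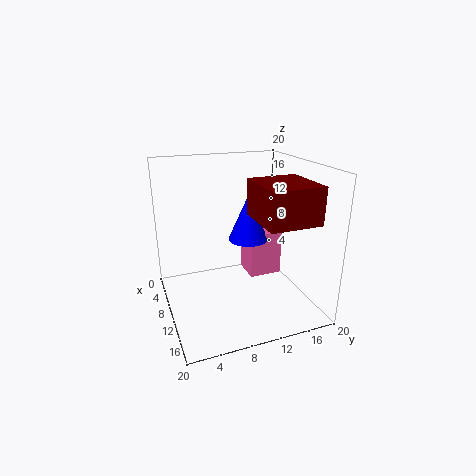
pos_x_1 = 13, pos_y_1 = 10, pos_z_1 = 14.5, depth_1 = 6.5, height_1 = 4.5, pos_x_2 = 3.5, pos_y_2 = 13, pos_z_2 = 2, width_2 = 4.5, depth_2 = 5, pos_x_3 = 6.5, pos_y_3 = 13, radius_3 = 3, height_3 = 7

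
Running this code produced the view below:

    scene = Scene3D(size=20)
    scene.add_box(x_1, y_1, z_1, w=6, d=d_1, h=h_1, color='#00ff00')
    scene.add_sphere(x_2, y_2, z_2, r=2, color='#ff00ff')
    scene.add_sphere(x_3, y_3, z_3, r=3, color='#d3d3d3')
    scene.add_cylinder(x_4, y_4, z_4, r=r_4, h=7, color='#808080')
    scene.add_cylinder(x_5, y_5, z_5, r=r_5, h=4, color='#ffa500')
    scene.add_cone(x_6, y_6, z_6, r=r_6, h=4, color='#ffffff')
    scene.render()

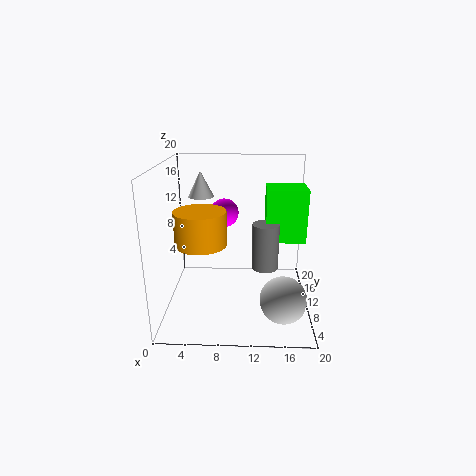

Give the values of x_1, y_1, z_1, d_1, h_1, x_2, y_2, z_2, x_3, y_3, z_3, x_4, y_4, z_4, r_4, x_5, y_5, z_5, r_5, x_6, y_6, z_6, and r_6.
x_1 = 14, y_1 = 13, z_1 = 8, d_1 = 5, h_1 = 8, x_2 = 8, y_2 = 12, z_2 = 13, x_3 = 16, y_3 = 4, z_3 = 4, x_4 = 14, y_4 = 13, z_4 = 4, r_4 = 2, x_5 = 6, y_5 = 3, z_5 = 12, r_5 = 3, x_6 = 4, y_6 = 17, z_6 = 14, r_6 = 2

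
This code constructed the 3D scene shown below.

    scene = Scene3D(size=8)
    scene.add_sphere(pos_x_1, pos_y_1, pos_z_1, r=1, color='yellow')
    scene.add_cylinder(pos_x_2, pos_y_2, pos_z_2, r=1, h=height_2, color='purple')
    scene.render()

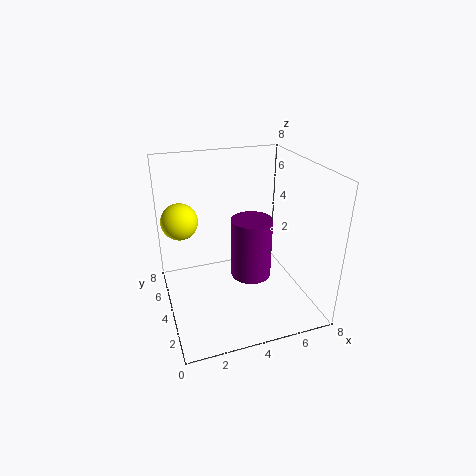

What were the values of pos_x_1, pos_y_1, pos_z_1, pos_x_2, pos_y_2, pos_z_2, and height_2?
pos_x_1 = 1
pos_y_1 = 5
pos_z_1 = 5
pos_x_2 = 4
pos_y_2 = 2
pos_z_2 = 3
height_2 = 3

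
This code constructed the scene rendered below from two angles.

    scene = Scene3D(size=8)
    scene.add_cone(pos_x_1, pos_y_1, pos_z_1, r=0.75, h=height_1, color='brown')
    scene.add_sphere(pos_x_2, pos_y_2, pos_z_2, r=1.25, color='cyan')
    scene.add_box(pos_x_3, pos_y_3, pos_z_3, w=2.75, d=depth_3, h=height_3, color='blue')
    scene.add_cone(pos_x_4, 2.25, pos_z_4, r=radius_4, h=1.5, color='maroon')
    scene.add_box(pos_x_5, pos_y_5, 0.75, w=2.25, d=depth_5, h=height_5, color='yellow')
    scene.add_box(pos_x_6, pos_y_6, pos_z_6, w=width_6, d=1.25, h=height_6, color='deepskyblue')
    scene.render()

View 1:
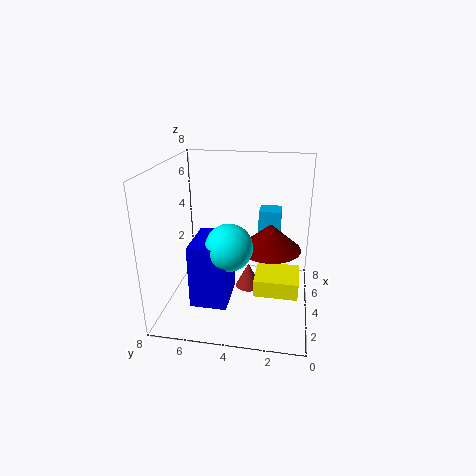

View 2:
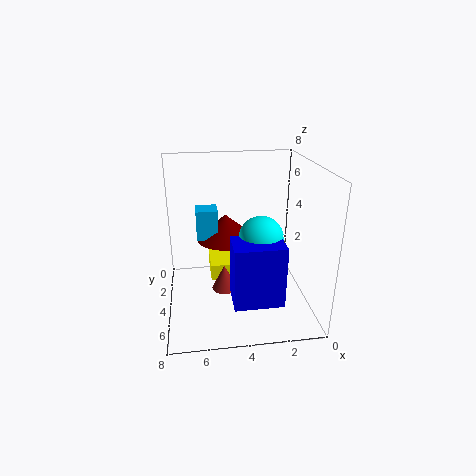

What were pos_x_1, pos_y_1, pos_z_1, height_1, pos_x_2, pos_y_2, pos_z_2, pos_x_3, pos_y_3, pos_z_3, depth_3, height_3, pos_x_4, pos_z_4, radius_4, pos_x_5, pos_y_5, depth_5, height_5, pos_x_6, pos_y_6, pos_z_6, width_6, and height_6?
pos_x_1 = 4.75, pos_y_1 = 3.5, pos_z_1 = 0.5, height_1 = 1.5, pos_x_2 = 2.75, pos_y_2 = 4.25, pos_z_2 = 4, pos_x_3 = 1.75, pos_y_3 = 4.25, pos_z_3 = 0.75, depth_3 = 2, height_3 = 3.5, pos_x_4 = 4.5, pos_z_4 = 3.25, radius_4 = 1.75, pos_x_5 = 3.25, pos_y_5 = 0.5, depth_5 = 2.5, height_5 = 1, pos_x_6 = 5, pos_y_6 = 1.75, pos_z_6 = 3.5, width_6 = 1.25, height_6 = 1.75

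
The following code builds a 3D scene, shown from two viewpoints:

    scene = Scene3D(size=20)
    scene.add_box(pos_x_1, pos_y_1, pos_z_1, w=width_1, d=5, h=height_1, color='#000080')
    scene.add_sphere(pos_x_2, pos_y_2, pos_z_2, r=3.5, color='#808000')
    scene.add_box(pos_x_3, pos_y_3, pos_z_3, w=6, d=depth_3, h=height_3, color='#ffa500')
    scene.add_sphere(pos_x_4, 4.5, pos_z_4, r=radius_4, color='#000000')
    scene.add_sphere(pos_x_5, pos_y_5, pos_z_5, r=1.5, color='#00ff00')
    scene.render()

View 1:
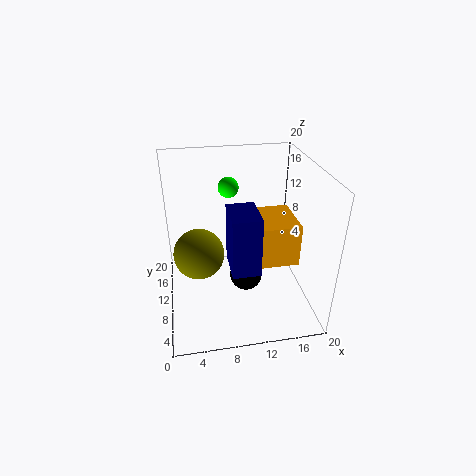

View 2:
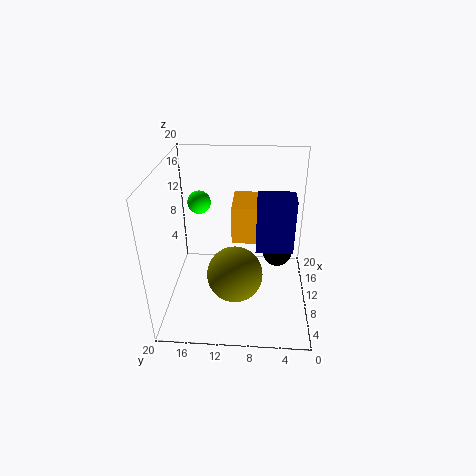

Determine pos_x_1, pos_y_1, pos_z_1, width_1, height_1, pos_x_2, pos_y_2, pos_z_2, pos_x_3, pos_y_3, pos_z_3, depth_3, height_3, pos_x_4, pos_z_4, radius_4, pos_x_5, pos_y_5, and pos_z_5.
pos_x_1 = 8, pos_y_1 = 2.5, pos_z_1 = 9, width_1 = 3.5, height_1 = 7.5, pos_x_2 = 4.5, pos_y_2 = 10, pos_z_2 = 8, pos_x_3 = 11, pos_y_3 = 4.5, pos_z_3 = 8.5, depth_3 = 6.5, height_3 = 5.5, pos_x_4 = 10, pos_z_4 = 8, radius_4 = 2, pos_x_5 = 9.5, pos_y_5 = 15, pos_z_5 = 15.5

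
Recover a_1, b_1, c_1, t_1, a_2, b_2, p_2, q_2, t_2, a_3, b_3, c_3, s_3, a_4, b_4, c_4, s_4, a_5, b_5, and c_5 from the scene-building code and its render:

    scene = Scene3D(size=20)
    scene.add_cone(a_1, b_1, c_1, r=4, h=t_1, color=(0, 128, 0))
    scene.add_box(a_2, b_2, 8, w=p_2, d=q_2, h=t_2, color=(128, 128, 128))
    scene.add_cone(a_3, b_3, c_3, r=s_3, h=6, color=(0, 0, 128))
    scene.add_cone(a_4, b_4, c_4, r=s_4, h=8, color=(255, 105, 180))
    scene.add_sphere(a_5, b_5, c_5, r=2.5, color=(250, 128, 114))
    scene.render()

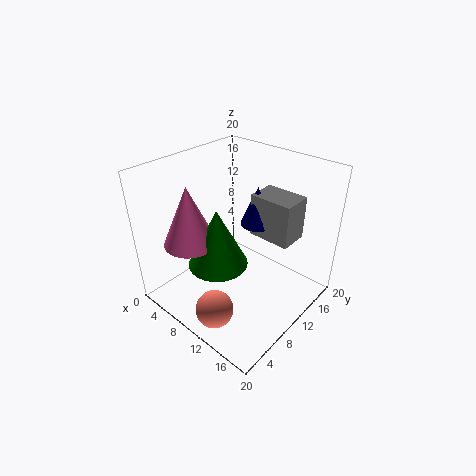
a_1 = 9.5, b_1 = 6.5, c_1 = 7.5, t_1 = 8, a_2 = 8.5, b_2 = 14.5, p_2 = 6.5, q_2 = 4.5, t_2 = 6.5, a_3 = 9, b_3 = 15.5, c_3 = 9.5, s_3 = 2.5, a_4 = 6.5, b_4 = 4.5, c_4 = 10.5, s_4 = 3.5, a_5 = 12, b_5 = 3, c_5 = 3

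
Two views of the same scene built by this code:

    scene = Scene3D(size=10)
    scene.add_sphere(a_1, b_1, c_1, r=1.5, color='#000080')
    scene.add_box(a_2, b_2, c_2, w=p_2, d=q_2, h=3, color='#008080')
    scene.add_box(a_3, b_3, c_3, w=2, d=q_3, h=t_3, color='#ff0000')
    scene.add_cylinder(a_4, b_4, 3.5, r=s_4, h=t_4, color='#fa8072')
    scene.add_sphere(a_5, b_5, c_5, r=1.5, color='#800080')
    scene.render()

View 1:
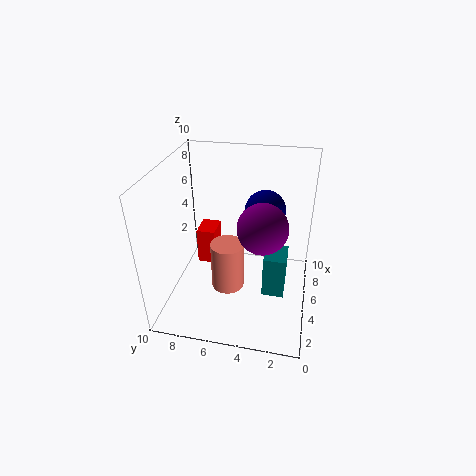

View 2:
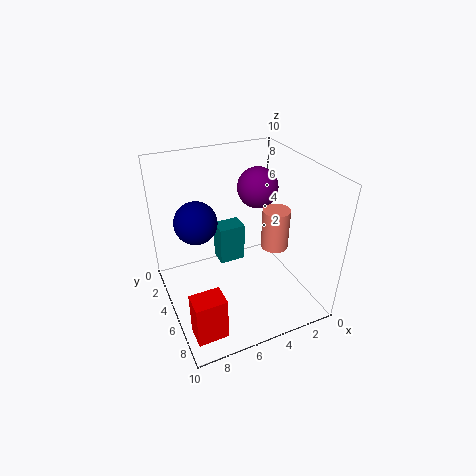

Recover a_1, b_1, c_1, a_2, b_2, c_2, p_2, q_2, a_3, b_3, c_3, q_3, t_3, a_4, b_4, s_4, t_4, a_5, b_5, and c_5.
a_1 = 7.5
b_1 = 3.5
c_1 = 6
a_2 = 3.5
b_2 = 1.5
c_2 = 1.5
p_2 = 2
q_2 = 1.5
a_3 = 7.5
b_3 = 7.5
c_3 = 0.5
q_3 = 1.5
t_3 = 3
a_4 = 2
b_4 = 5
s_4 = 1
t_4 = 3
a_5 = 2.5
b_5 = 3
c_5 = 7.5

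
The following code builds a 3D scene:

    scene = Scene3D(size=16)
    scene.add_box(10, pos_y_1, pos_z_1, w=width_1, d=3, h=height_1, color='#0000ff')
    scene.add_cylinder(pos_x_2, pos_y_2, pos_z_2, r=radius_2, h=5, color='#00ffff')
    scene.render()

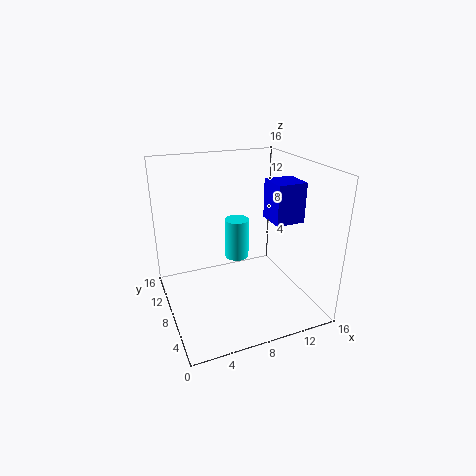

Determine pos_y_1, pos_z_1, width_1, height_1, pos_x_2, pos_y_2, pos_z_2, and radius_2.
pos_y_1 = 3; pos_z_1 = 11; width_1 = 3; height_1 = 4; pos_x_2 = 9.5; pos_y_2 = 12; pos_z_2 = 3.5; radius_2 = 1.5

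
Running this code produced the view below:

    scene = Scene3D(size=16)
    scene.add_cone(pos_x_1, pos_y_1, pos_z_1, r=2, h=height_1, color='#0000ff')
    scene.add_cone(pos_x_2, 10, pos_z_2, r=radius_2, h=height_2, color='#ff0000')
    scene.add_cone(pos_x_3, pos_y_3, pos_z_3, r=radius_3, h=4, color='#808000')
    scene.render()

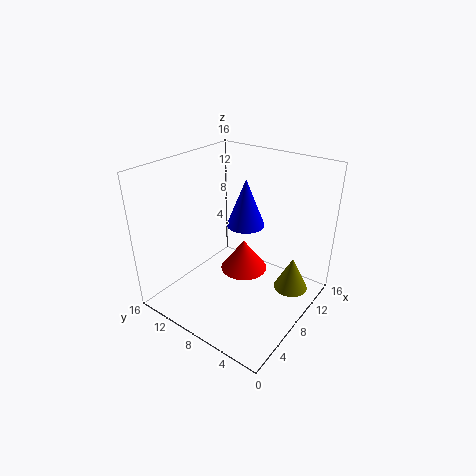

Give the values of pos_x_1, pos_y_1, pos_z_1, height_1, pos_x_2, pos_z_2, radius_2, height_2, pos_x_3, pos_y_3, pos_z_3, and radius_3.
pos_x_1 = 8, pos_y_1 = 7, pos_z_1 = 10, height_1 = 5, pos_x_2 = 12, pos_z_2 = 1, radius_2 = 3, height_2 = 4, pos_x_3 = 12, pos_y_3 = 3, pos_z_3 = 1, radius_3 = 2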